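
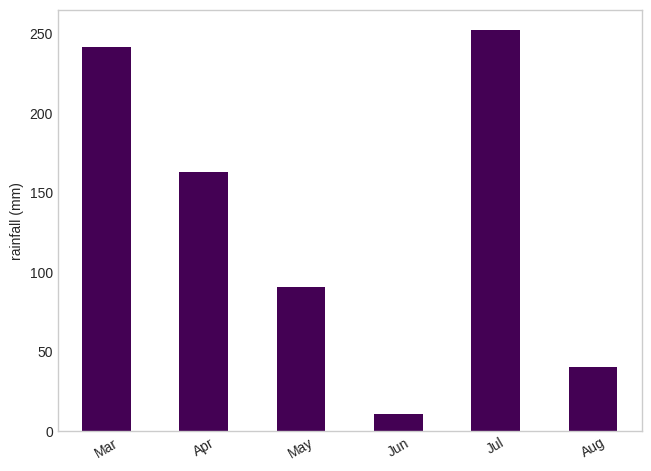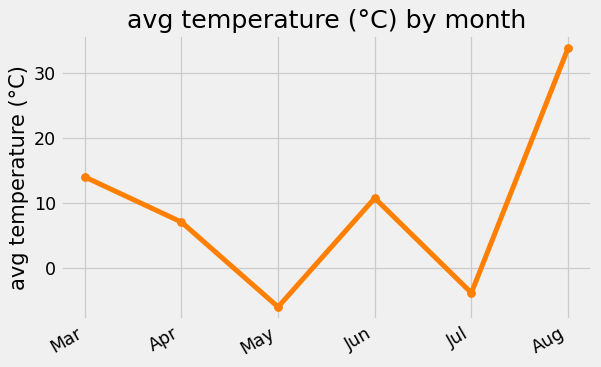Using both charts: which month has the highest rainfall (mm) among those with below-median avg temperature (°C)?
Jul

Chart 2 median avg temperature (°C) ≈ 10; below-median months: Apr, May, Jul. Among those, Jul has the highest rainfall (mm) (≈ 250).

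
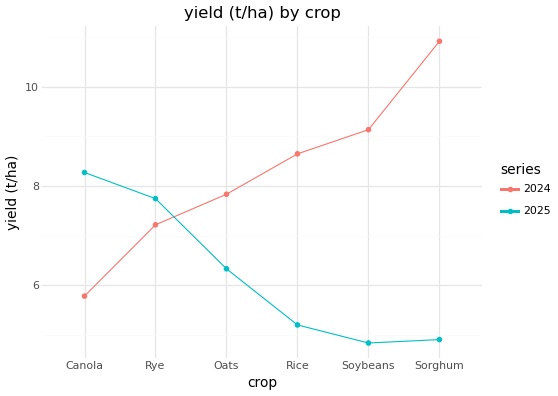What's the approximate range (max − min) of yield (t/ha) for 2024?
≈ 5

Max Sorghum ≈ 11, min Canola ≈ 6; range ≈ 5.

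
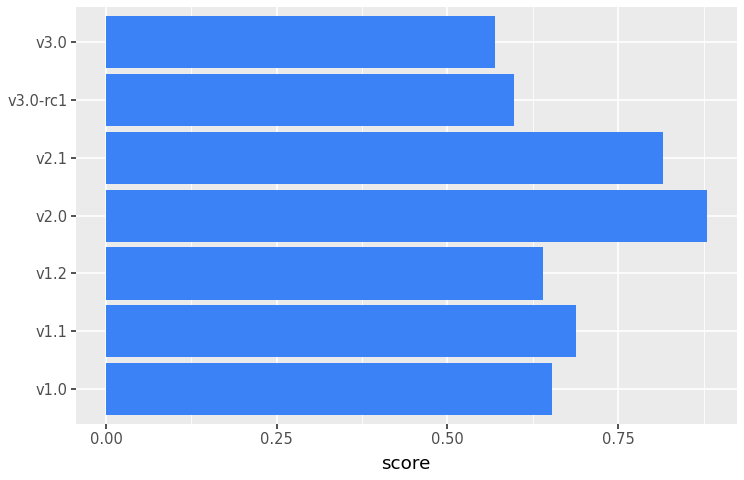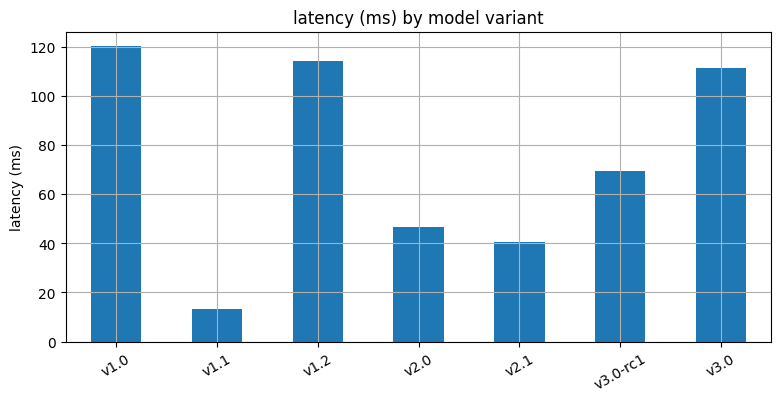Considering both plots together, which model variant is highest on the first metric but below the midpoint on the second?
Chart 2 median latency (ms) ≈ 60; below-median model variants: v1.1, v2.0, v2.1. Among those, v2.0 has the highest score (≈ 0.9).

v2.0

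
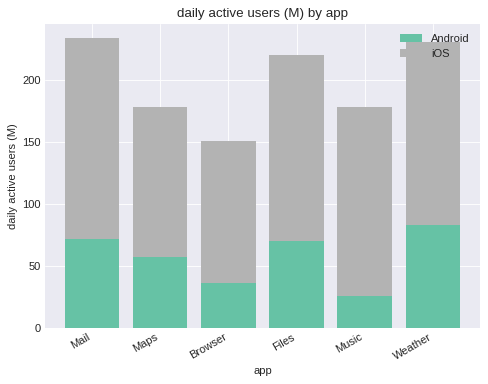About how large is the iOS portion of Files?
iOS top ≈ 220, bottom ≈ 80; segment ≈ 140.

≈ 140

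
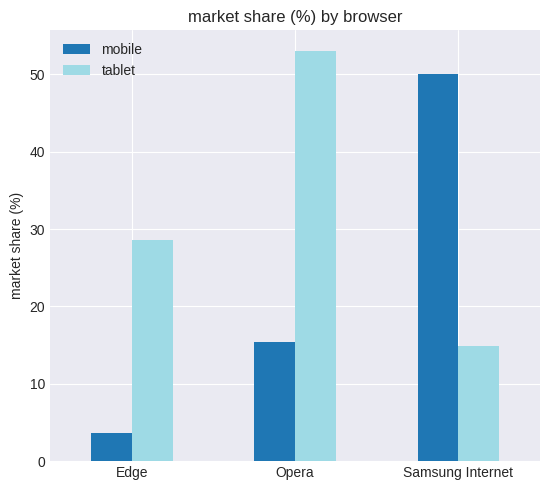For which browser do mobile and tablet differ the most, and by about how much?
Opera, ≈ 40 %

Opera: mobile ≈ 15, tablet ≈ 55 → gap ≈ 40. Next-largest (Samsung Internet) is only ≈ 35.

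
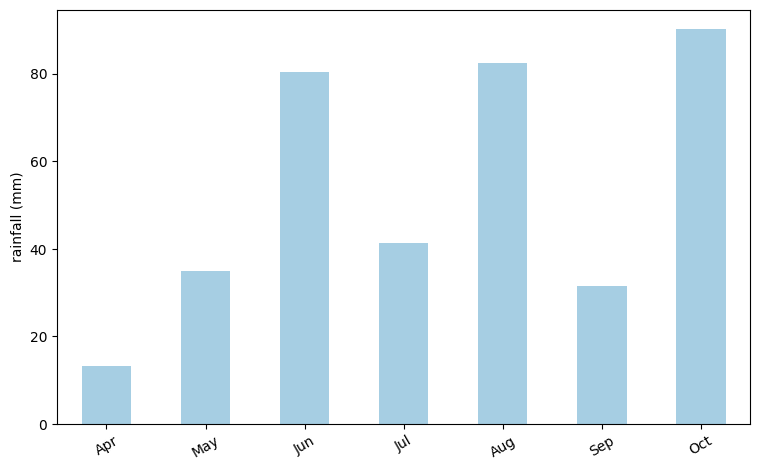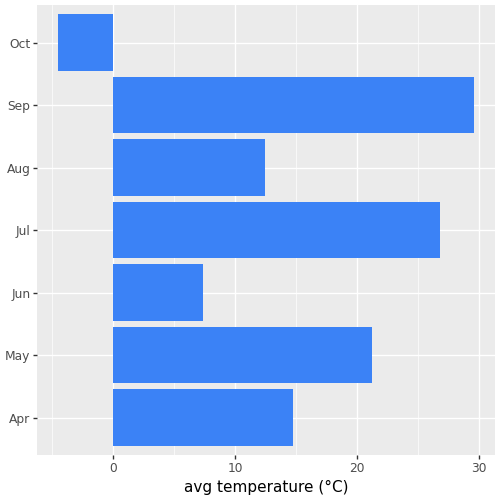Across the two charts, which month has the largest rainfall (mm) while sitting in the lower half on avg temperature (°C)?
Oct

Chart 2 median avg temperature (°C) ≈ 15; below-median months: Jun, Aug, Oct. Among those, Oct has the highest rainfall (mm) (≈ 90).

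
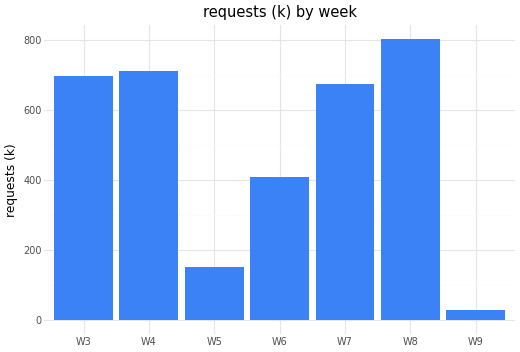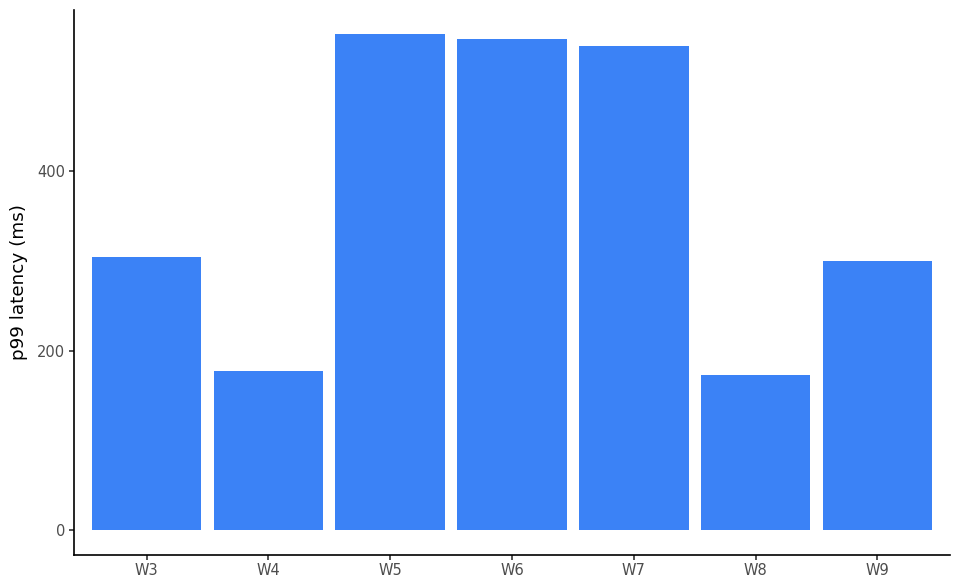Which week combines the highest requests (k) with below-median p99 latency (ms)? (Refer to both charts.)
Chart 2 median p99 latency (ms) ≈ 300; below-median weeks: W4, W8, W9. Among those, W8 has the highest requests (k) (≈ 800).

W8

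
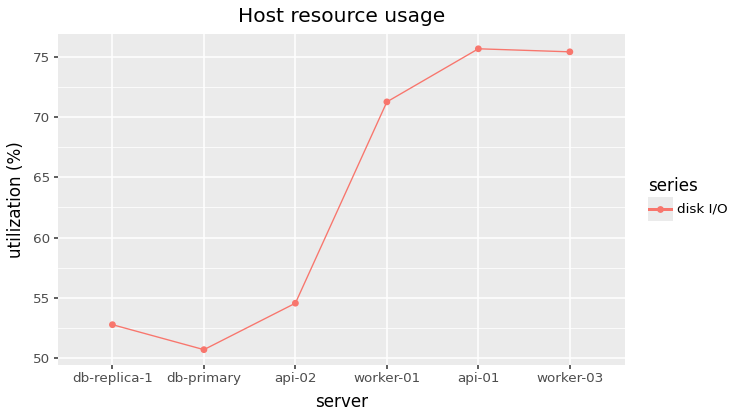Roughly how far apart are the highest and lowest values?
≈ 25

Max api-01 ≈ 75, min db-primary ≈ 50; range ≈ 25.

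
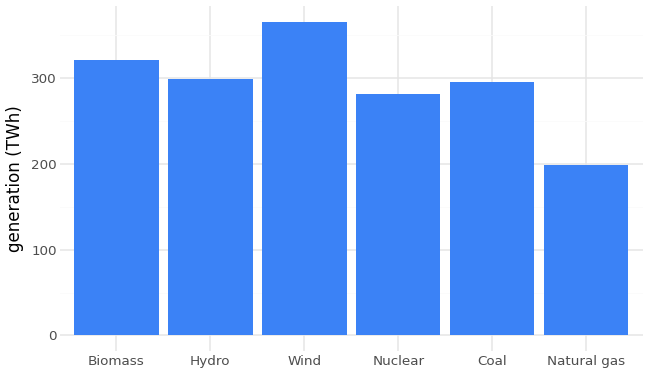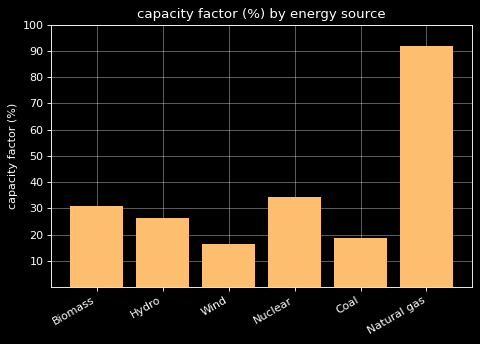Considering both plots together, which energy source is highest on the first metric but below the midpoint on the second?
Chart 2 median capacity factor (%) ≈ 30; below-median energy sources: Hydro, Wind, Coal. Among those, Wind has the highest generation (TWh) (≈ 350).

Wind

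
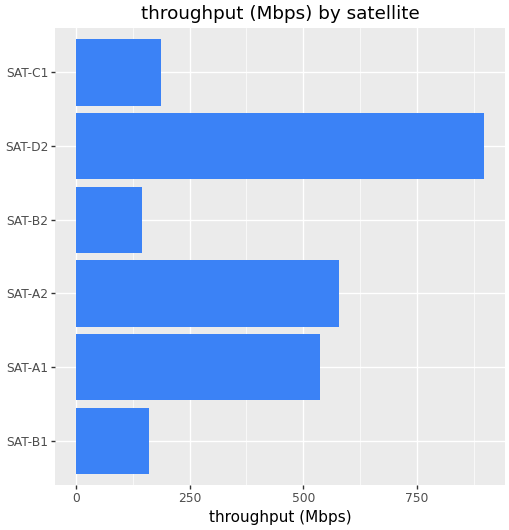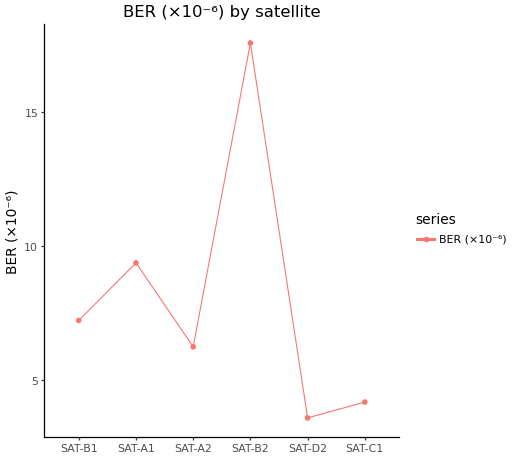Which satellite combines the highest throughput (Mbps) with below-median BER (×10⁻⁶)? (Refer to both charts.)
SAT-D2

Chart 2 median BER (×10⁻⁶) ≈ 6; below-median satellites: SAT-A2, SAT-D2, SAT-C1. Among those, SAT-D2 has the highest throughput (Mbps) (≈ 900).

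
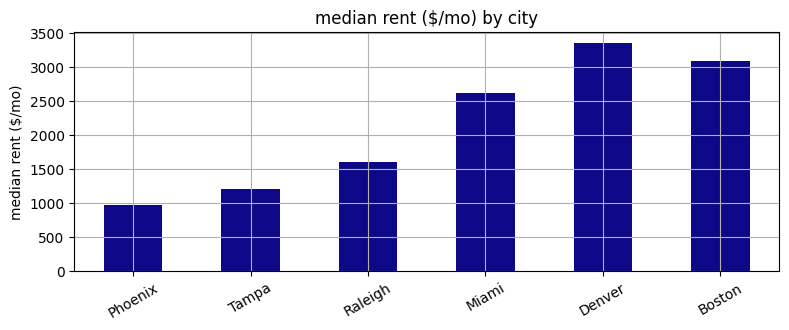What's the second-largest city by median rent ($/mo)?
Top 3: Denver ≈ 3500, Boston ≈ 3000, Miami ≈ 2500.

Boston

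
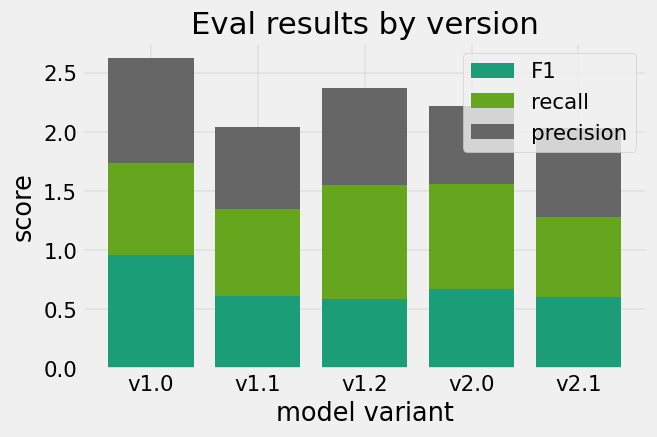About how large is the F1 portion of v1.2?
≈ 0.5

F1 top ≈ 0.5, bottom ≈ 0.0; segment ≈ 0.5.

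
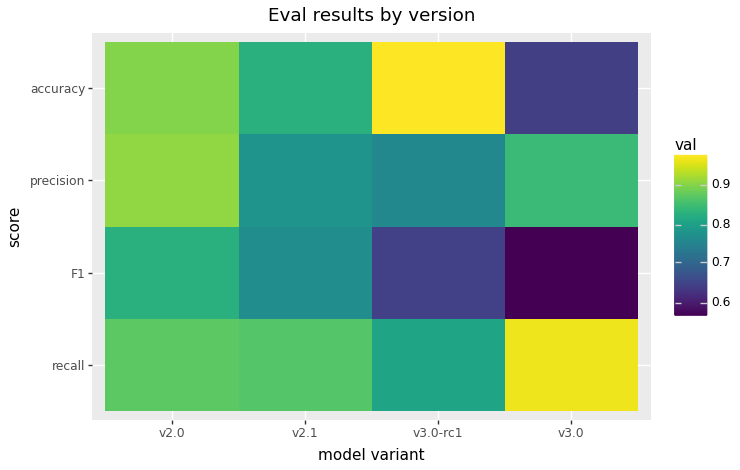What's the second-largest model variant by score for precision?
Top 3 for precision: v2.0 ≈ 0.90, v3.0 ≈ 0.85, v2.1 ≈ 0.80.

v3.0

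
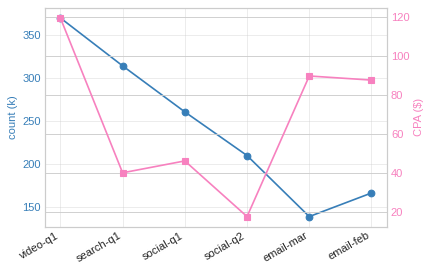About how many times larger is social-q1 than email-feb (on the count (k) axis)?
≈ 1.62×

social-q1 ≈ 260, email-feb ≈ 160; 260/160 ≈ 1.62.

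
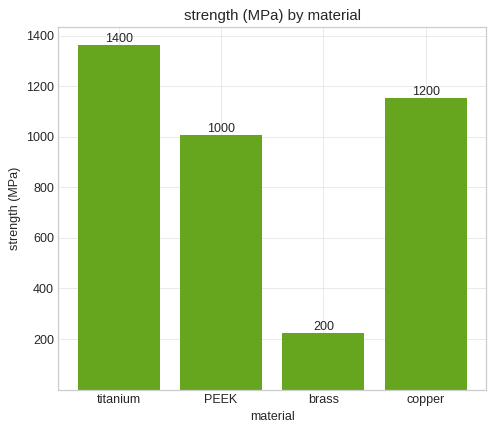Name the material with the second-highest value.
copper

Top 3: titanium ≈ 1400, copper ≈ 1200, PEEK ≈ 1000.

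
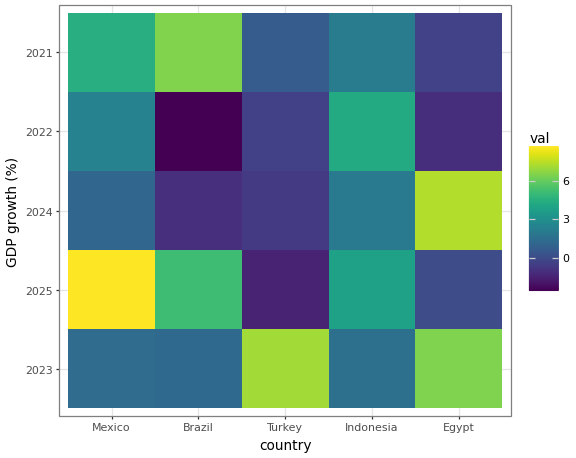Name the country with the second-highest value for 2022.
Mexico

Top 3 for 2022: Indonesia ≈ 4, Mexico ≈ 2, Turkey ≈ 0.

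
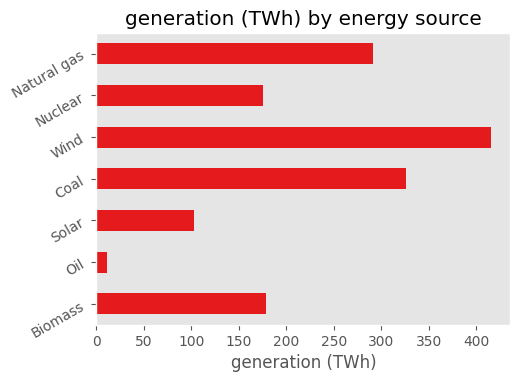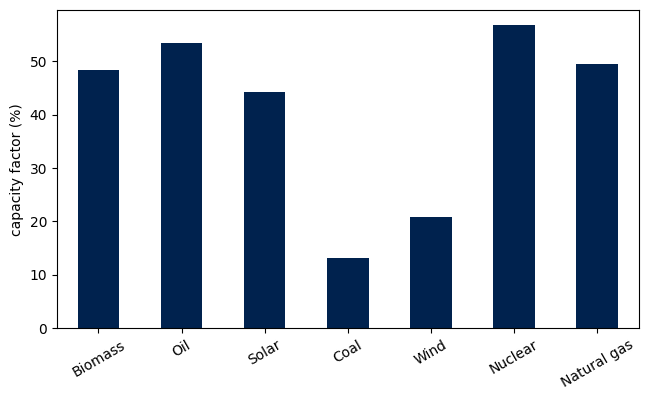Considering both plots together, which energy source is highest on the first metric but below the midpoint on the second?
Chart 2 median capacity factor (%) ≈ 50; below-median energy sources: Solar, Coal, Wind. Among those, Wind has the highest generation (TWh) (≈ 400).

Wind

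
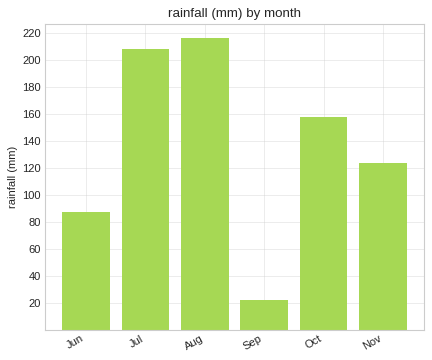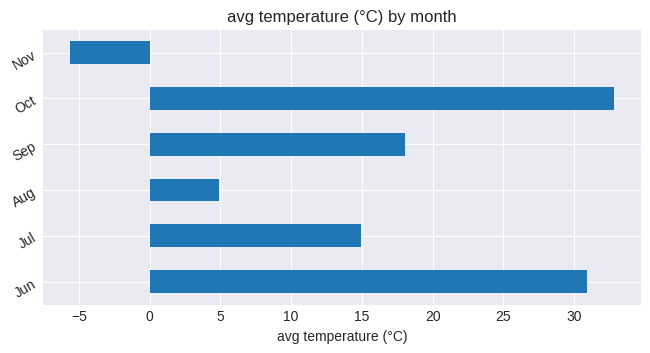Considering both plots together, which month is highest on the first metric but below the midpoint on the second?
Aug

Chart 2 median avg temperature (°C) ≈ 15; below-median months: Jul, Aug, Nov. Among those, Aug has the highest rainfall (mm) (≈ 220).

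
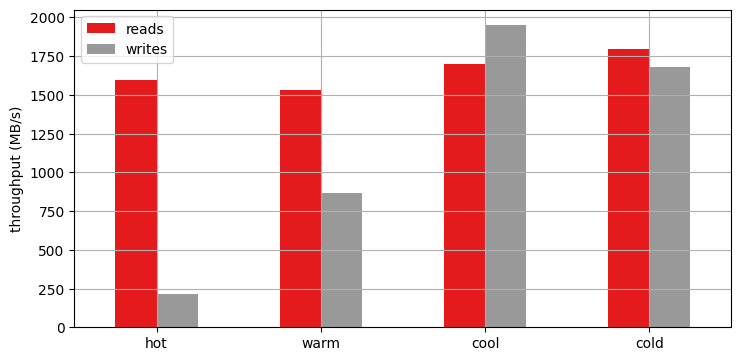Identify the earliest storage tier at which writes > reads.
warm: writes ≈ 800 vs reads ≈ 1600 (not yet); cool: writes ≈ 2000 vs reads ≈ 1800 (first crossover).

cool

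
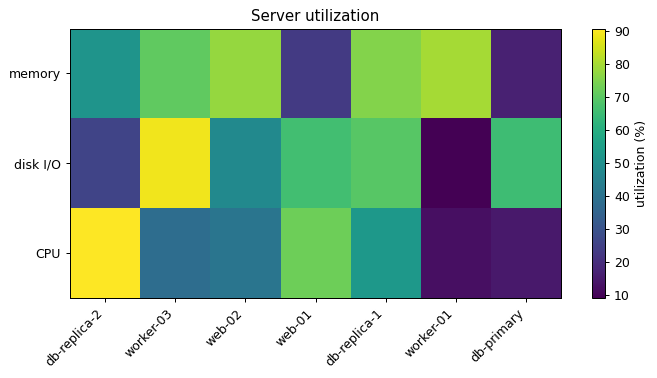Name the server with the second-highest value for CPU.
web-01

Top 3 for CPU: db-replica-2 ≈ 90, web-01 ≈ 70, db-replica-1 ≈ 50.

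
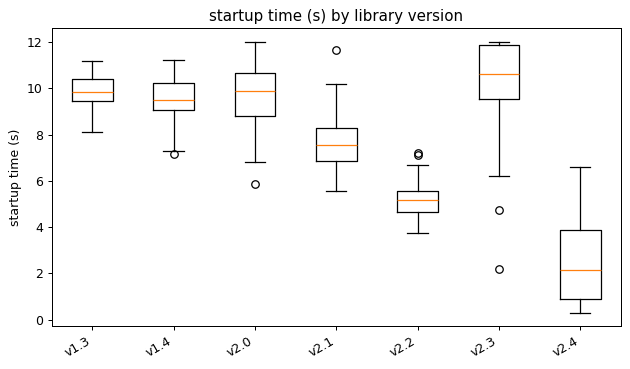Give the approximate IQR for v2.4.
≈ 3

Q3 ≈ 4, Q1 ≈ 1; IQR ≈ 3.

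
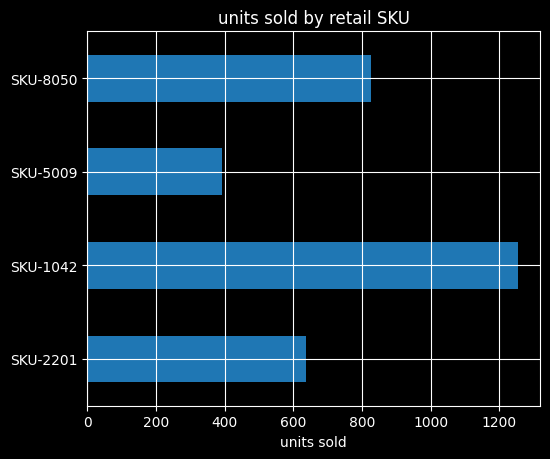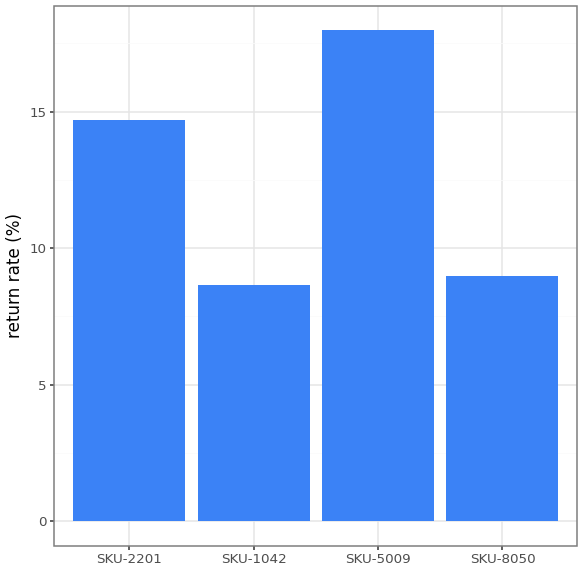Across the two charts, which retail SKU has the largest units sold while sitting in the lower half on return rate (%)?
Chart 2 median return rate (%) ≈ 12; below-median retail SKUs: SKU-1042, SKU-8050. Among those, SKU-1042 has the highest units sold (≈ 1200).

SKU-1042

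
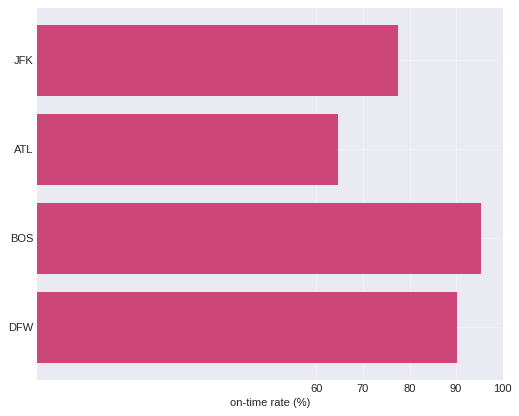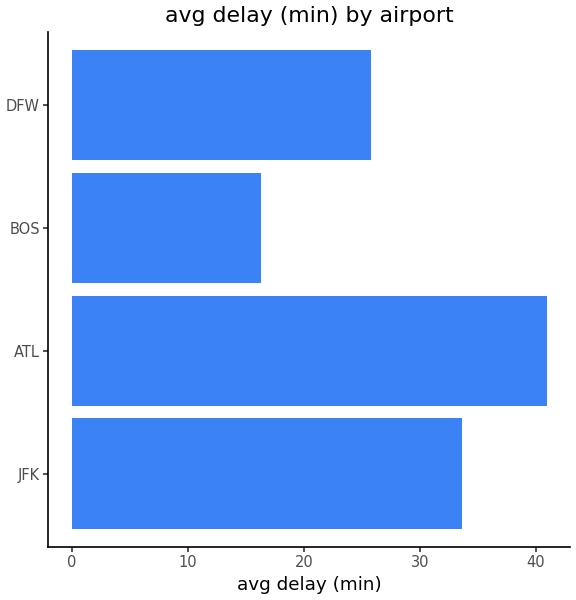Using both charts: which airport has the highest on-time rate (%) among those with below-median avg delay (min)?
Chart 2 median avg delay (min) ≈ 30; below-median airports: BOS, DFW. Among those, BOS has the highest on-time rate (%) (≈ 100).

BOS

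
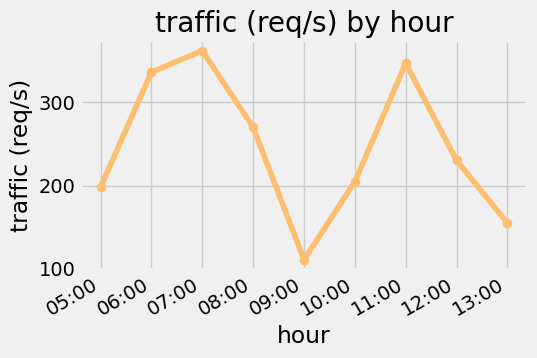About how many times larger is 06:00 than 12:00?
06:00 ≈ 325, 12:00 ≈ 225; 325/225 ≈ 1.44.

≈ 1.44×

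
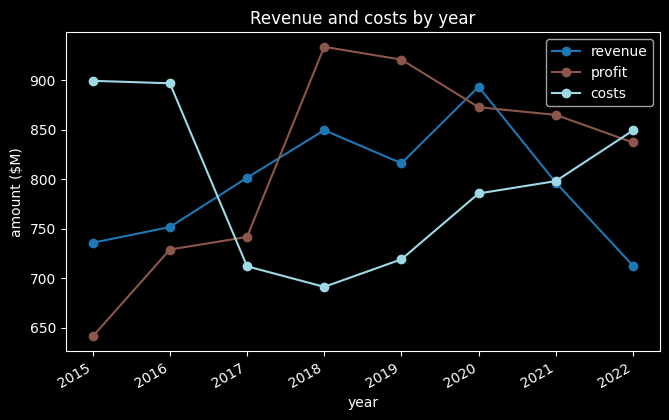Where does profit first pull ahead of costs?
2017

2016: profit ≈ 725 vs costs ≈ 900 (not yet); 2017: profit ≈ 750 vs costs ≈ 700 (first crossover).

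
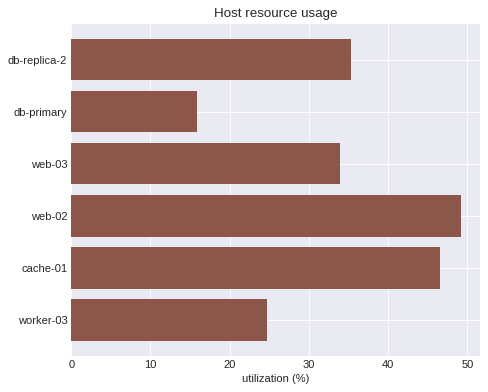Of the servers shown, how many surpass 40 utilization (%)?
2

Above 40: web-02, cache-01.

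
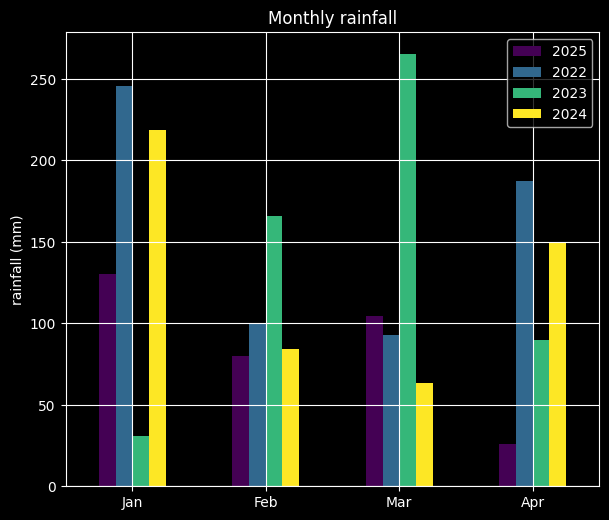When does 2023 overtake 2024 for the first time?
Feb

Jan: 2023 ≈ 25 vs 2024 ≈ 225 (not yet); Feb: 2023 ≈ 175 vs 2024 ≈ 75 (first crossover).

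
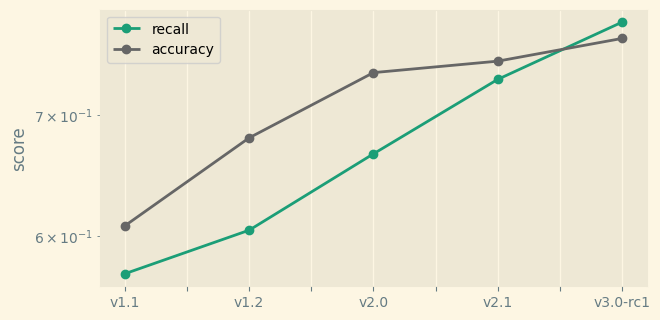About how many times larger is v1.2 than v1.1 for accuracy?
v1.2 ≈ 0.68, v1.1 ≈ 0.60; 0.68/0.60 ≈ 1.13.

≈ 1.13×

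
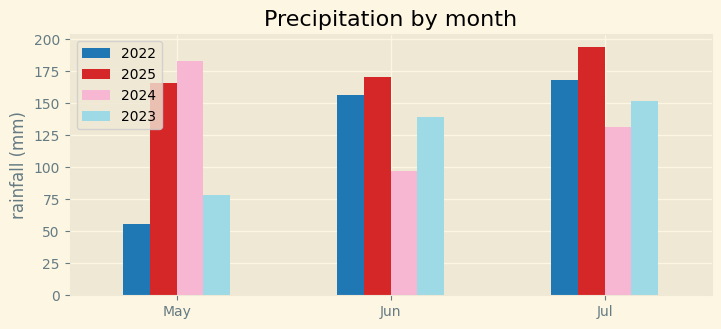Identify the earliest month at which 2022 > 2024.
May: 2022 ≈ 60 vs 2024 ≈ 180 (not yet); Jun: 2022 ≈ 160 vs 2024 ≈ 100 (first crossover).

Jun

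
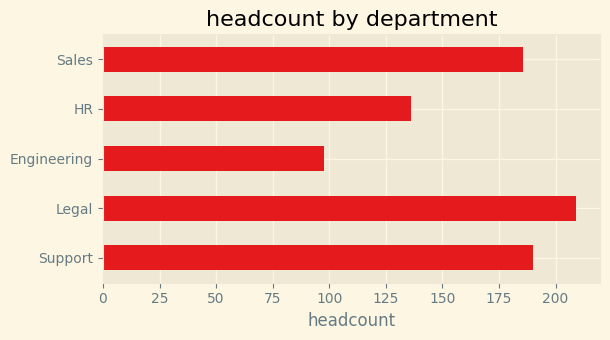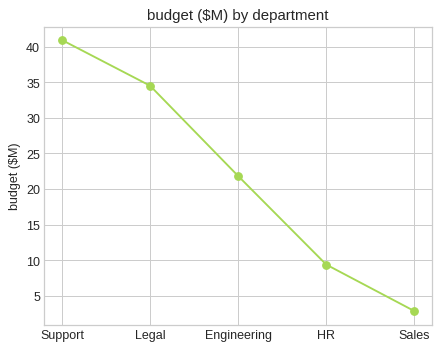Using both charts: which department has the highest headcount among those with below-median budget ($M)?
Chart 2 median budget ($M) ≈ 20; below-median departments: HR, Sales. Among those, Sales has the highest headcount (≈ 180).

Sales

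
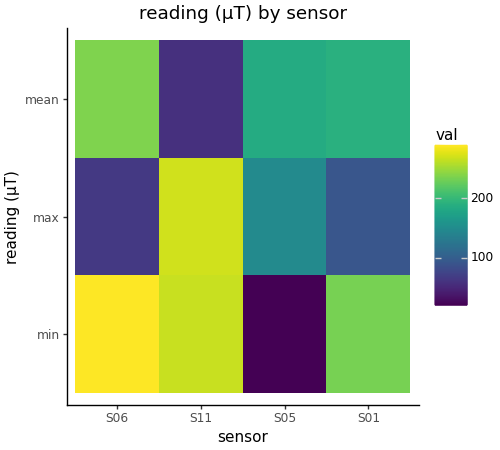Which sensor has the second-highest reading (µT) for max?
S05

Top 3 for max: S11 ≈ 275, S05 ≈ 150, S01 ≈ 100.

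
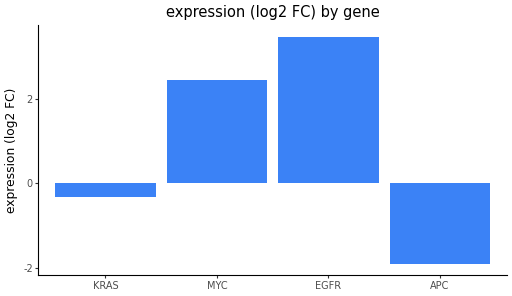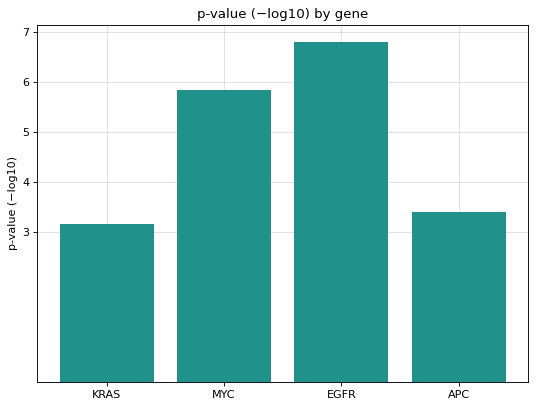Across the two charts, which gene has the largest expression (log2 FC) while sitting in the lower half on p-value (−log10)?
KRAS

Chart 2 median p-value (−log10) ≈ 5; below-median genes: KRAS, APC. Among those, KRAS has the highest expression (log2 FC) (≈ -0.5).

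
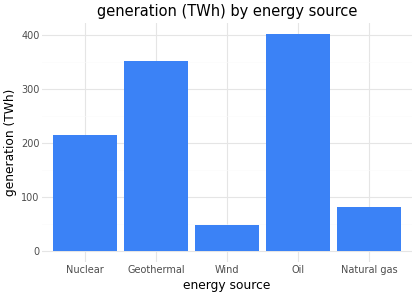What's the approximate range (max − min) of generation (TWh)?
Max Oil ≈ 400, min Wind ≈ 50; range ≈ 350.

≈ 350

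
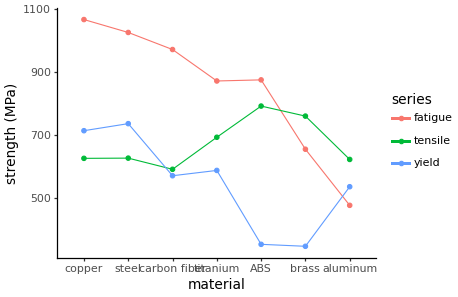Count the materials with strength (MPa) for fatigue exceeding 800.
Above 800: copper, steel, carbon fiber, titanium, ABS.

5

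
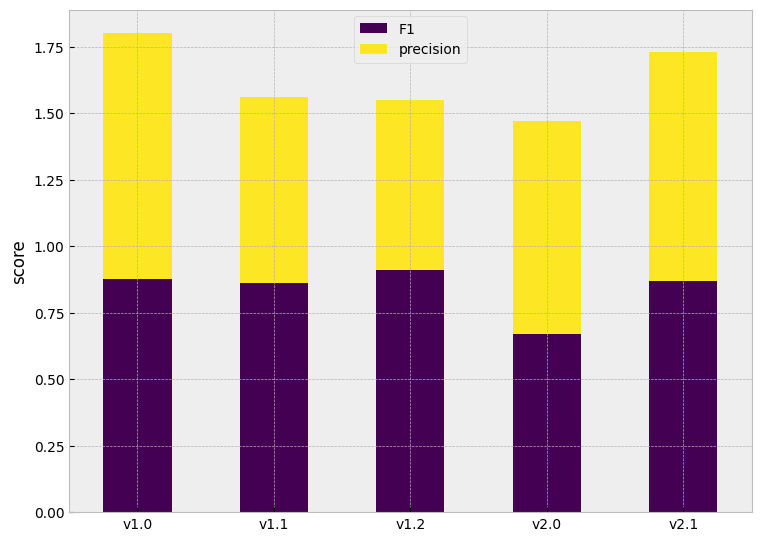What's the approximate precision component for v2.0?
≈ 0.8

precision top ≈ 1.4, bottom ≈ 0.6; segment ≈ 0.8.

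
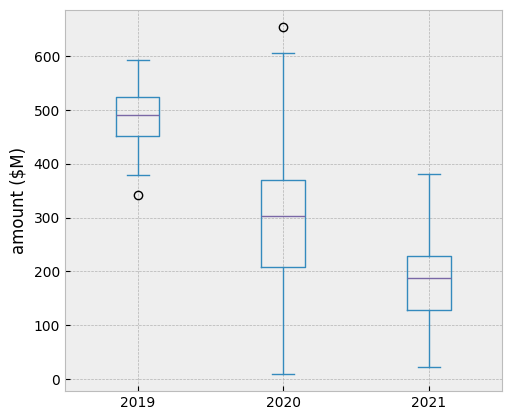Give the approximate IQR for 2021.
≈ 100

Q3 ≈ 225, Q1 ≈ 125; IQR ≈ 100.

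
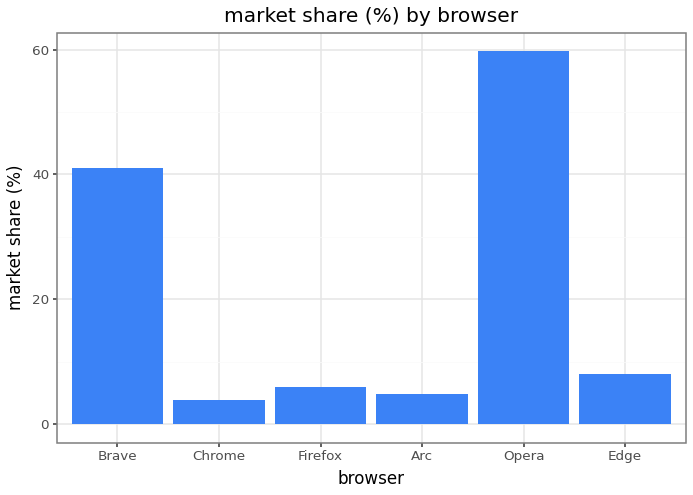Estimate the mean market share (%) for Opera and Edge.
≈ 35

(60 + 10) / 2 ≈ 35.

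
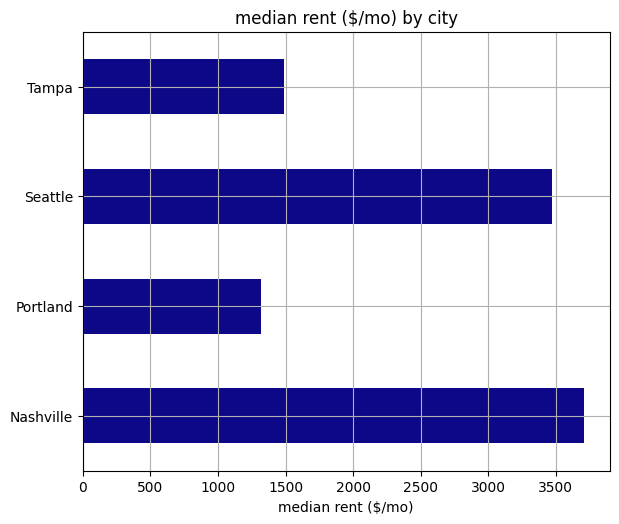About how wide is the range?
≈ 2000

Max Nashville ≈ 3500, min Portland ≈ 1500; range ≈ 2000.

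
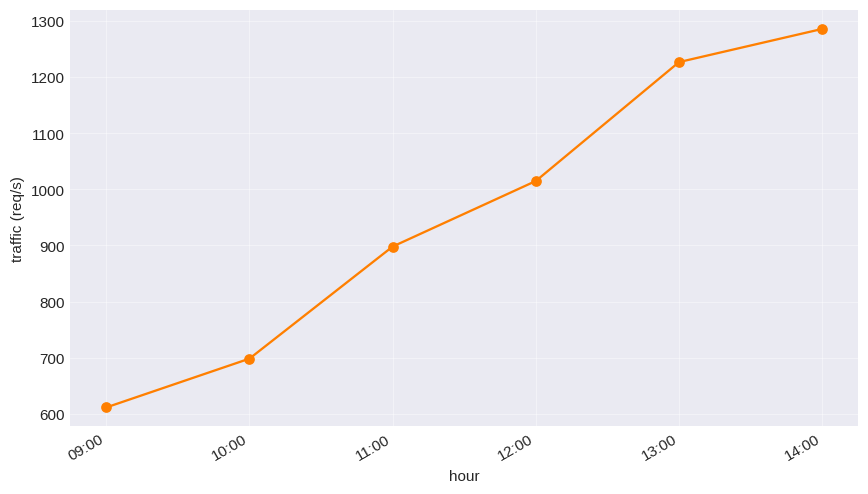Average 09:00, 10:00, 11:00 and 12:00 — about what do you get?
≈ 800

(600 + 700 + 900 + 1000) / 4 ≈ 800.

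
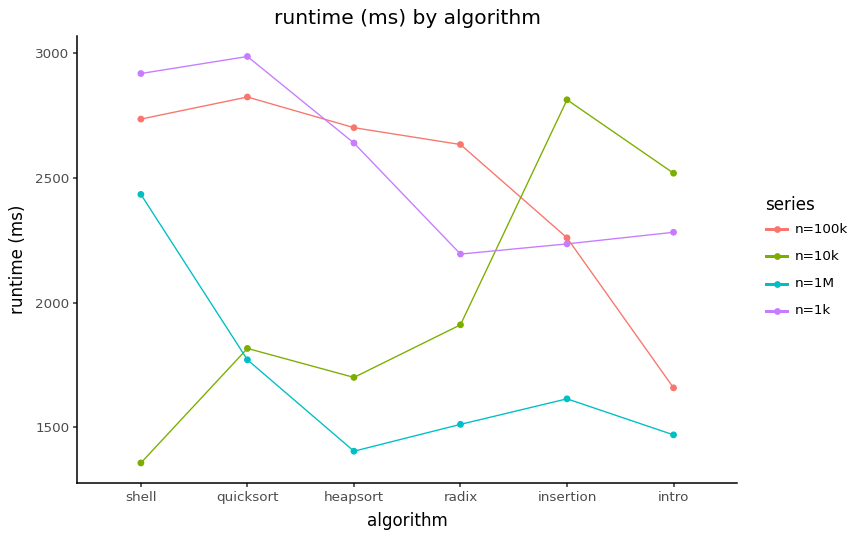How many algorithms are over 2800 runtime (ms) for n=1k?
2

Above 2800: shell, quicksort.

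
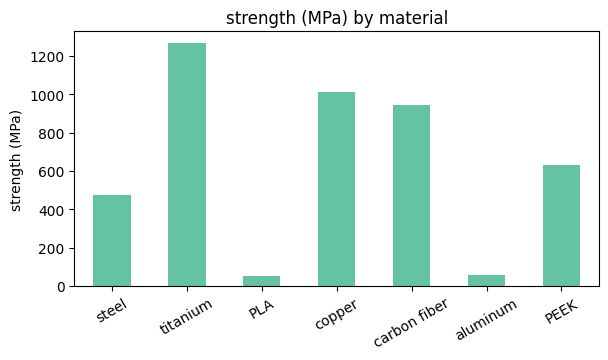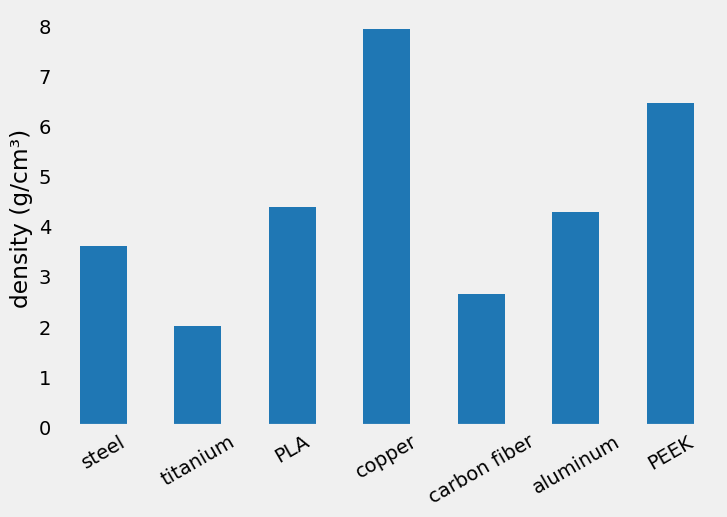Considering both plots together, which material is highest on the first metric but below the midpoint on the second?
titanium

Chart 2 median density (g/cm³) ≈ 4; below-median materials: steel, titanium, carbon fiber. Among those, titanium has the highest strength (MPa) (≈ 1200).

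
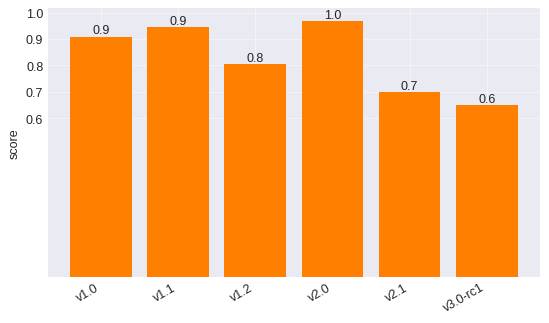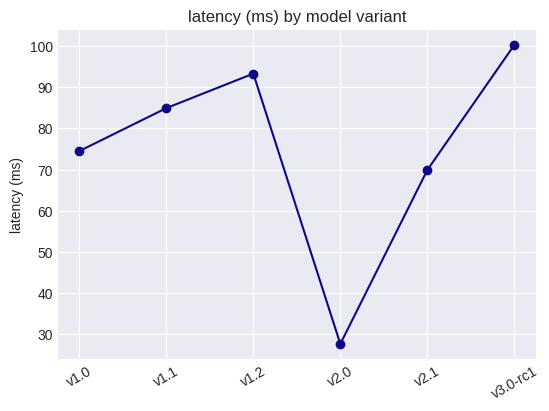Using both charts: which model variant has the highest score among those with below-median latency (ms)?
Chart 2 median latency (ms) ≈ 80; below-median model variants: v1.0, v2.0, v2.1. Among those, v2.0 has the highest score (≈ 1).

v2.0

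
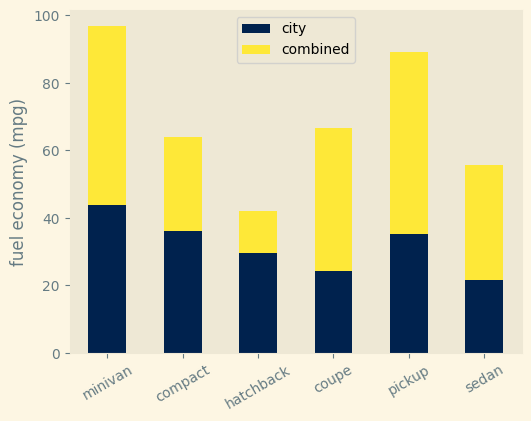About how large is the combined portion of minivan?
≈ 60

combined top ≈ 100, bottom ≈ 40; segment ≈ 60.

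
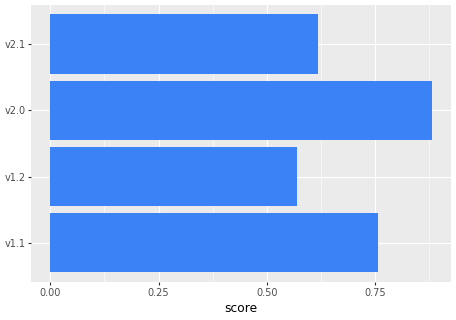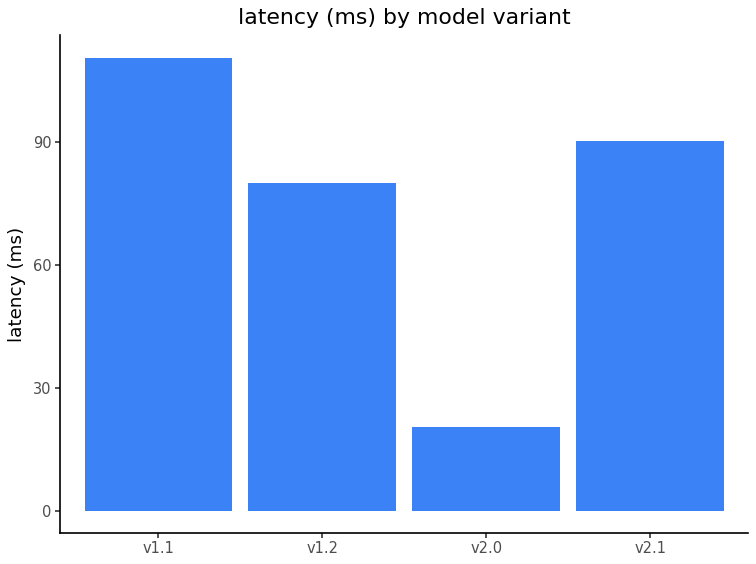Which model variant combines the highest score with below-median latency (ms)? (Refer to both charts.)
Chart 2 median latency (ms) ≈ 80; below-median model variants: v1.2, v2.0. Among those, v2.0 has the highest score (≈ 0.9).

v2.0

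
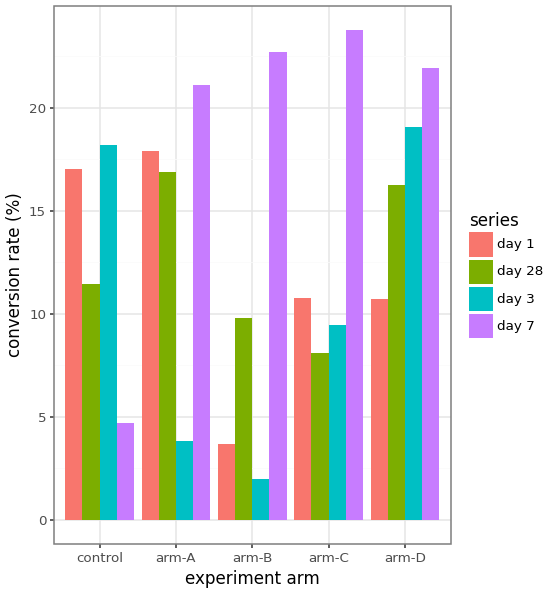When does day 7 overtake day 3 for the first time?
control: day 7 ≈ 4 vs day 3 ≈ 18 (not yet); arm-A: day 7 ≈ 22 vs day 3 ≈ 4 (first crossover).

arm-A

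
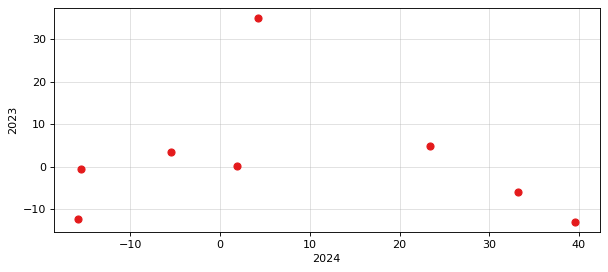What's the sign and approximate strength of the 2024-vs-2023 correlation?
Points are roughly uncorrelated; weak (|r| ≈ 0.2).

no clear correlation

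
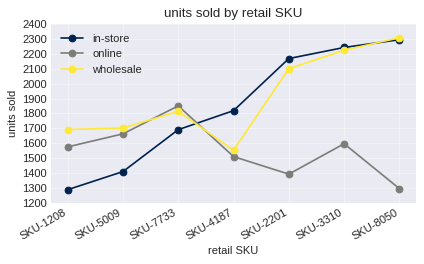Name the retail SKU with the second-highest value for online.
Top 3 for online: SKU-7733 ≈ 1900, SKU-5009 ≈ 1700, SKU-3310 ≈ 1600.

SKU-5009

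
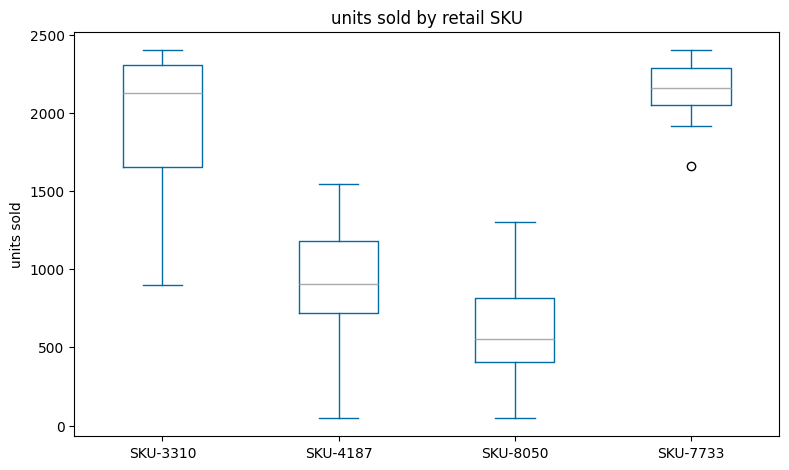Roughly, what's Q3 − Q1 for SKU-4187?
≈ 400

Q3 ≈ 1200, Q1 ≈ 800; IQR ≈ 400.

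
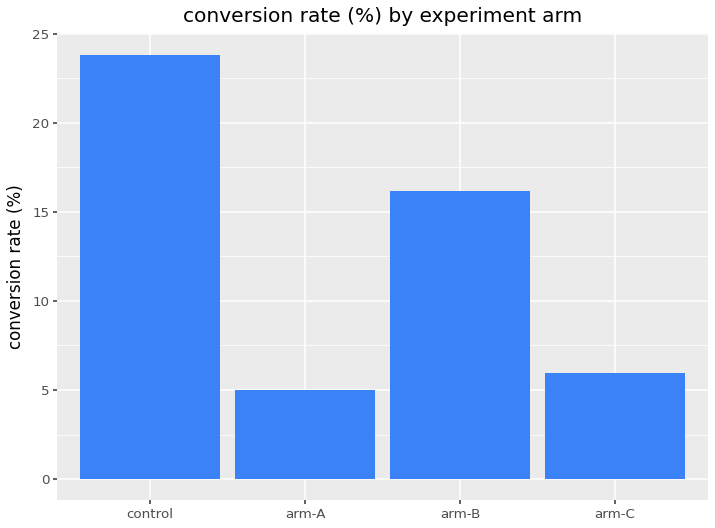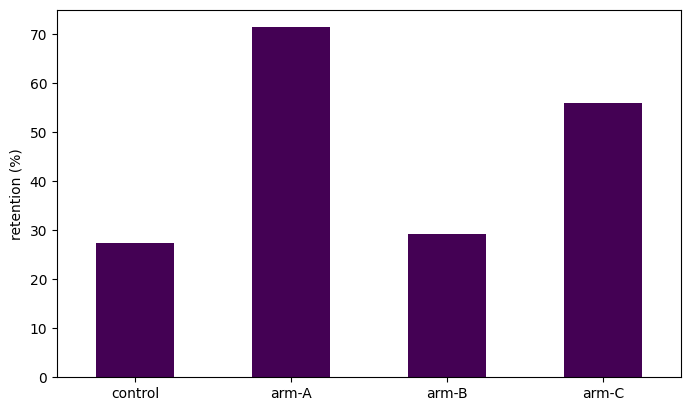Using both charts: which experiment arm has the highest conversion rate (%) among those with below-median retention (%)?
Chart 2 median retention (%) ≈ 40; below-median experiment arms: control, arm-B. Among those, control has the highest conversion rate (%) (≈ 25).

control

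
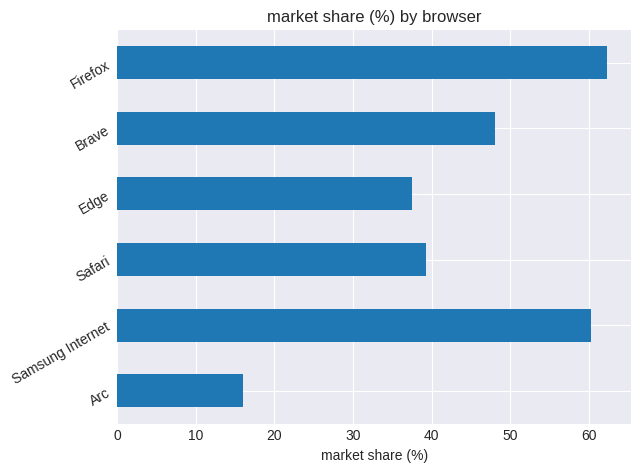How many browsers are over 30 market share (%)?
Above 30: Samsung Internet, Safari, Edge, Brave, Firefox.

5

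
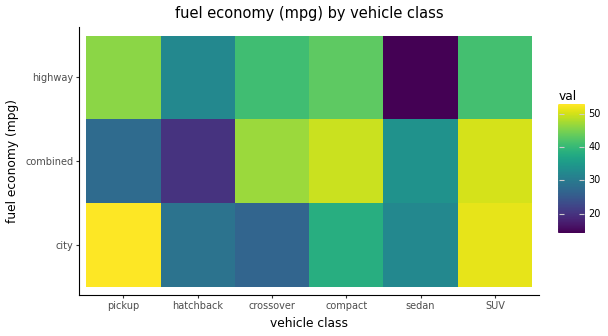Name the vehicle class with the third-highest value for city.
compact

Top 4 for city: pickup ≈ 55, SUV ≈ 50, compact ≈ 40, sedan ≈ 30.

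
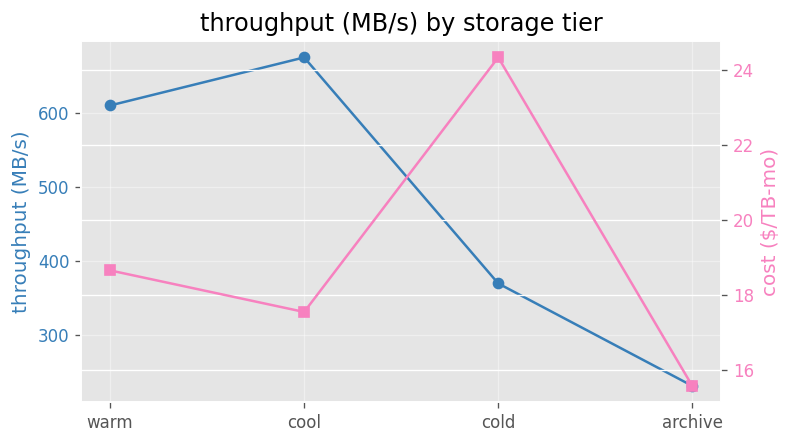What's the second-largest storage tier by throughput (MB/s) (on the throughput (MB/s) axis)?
Top 3 (on the throughput (MB/s) axis): cool ≈ 650, warm ≈ 600, cold ≈ 350.

warm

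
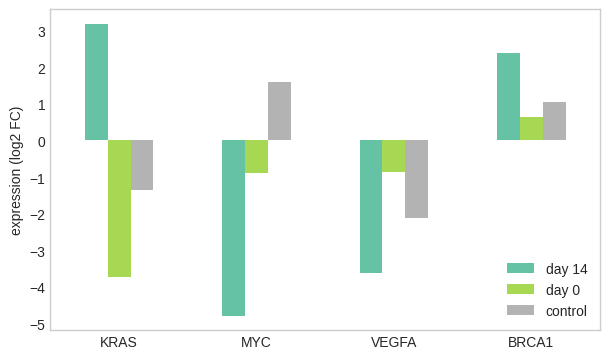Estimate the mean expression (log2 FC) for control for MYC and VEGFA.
≈ 0

(2 + -2) / 2 ≈ 0.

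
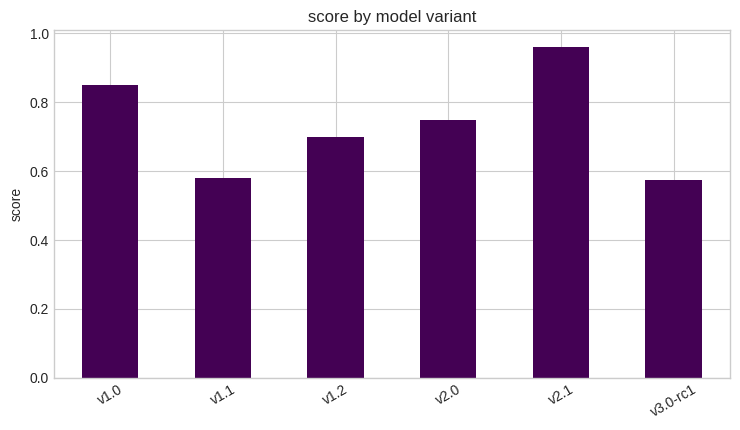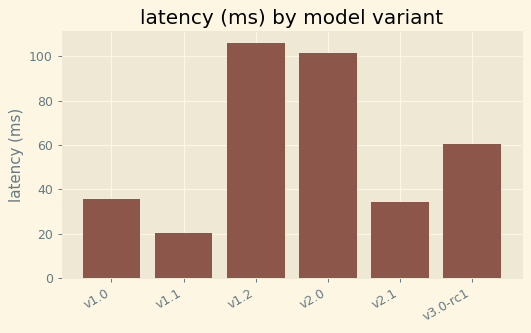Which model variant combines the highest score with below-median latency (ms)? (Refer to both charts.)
Chart 2 median latency (ms) ≈ 50; below-median model variants: v1.0, v1.1, v2.1. Among those, v2.1 has the highest score (≈ 1).

v2.1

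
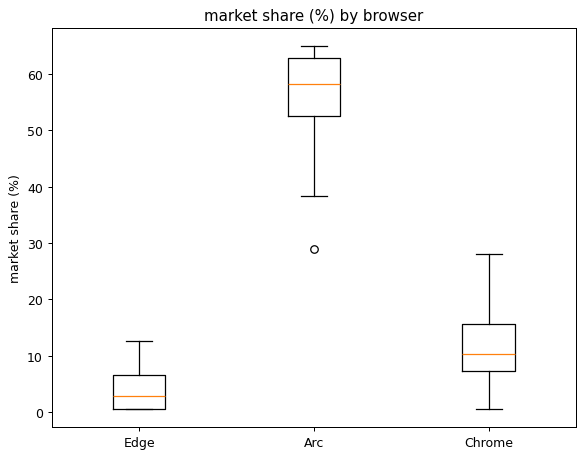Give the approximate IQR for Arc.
Q3 ≈ 65, Q1 ≈ 55; IQR ≈ 10.

≈ 10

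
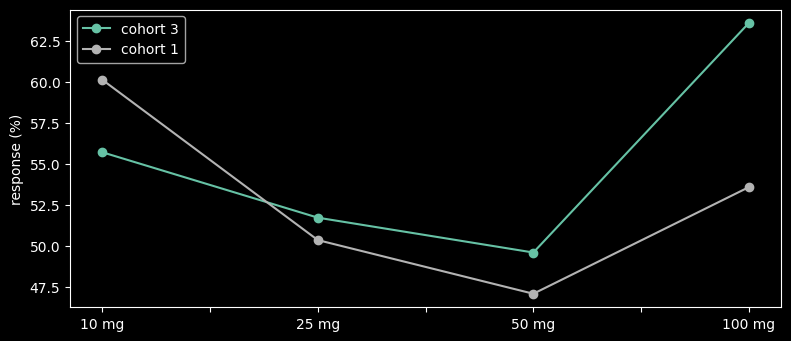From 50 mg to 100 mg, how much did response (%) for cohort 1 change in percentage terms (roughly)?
50 mg ≈ 48, 100 mg ≈ 54; (54 − 48) / 48 ≈ +12.5%.

≈ +12.5%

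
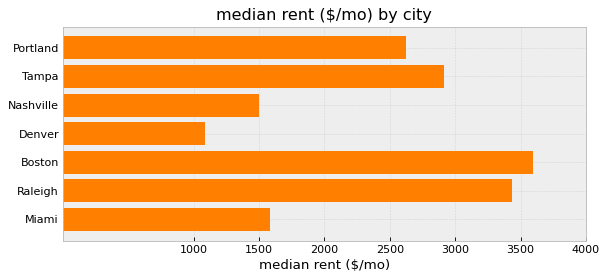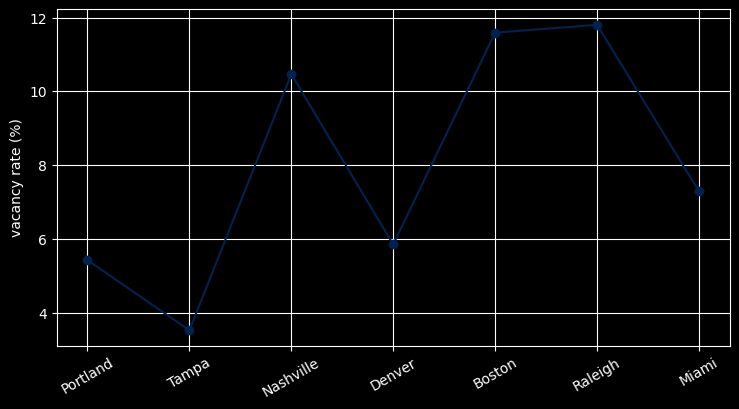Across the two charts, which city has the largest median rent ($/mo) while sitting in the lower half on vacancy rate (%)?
Tampa

Chart 2 median vacancy rate (%) ≈ 8; below-median cities: Portland, Tampa, Denver. Among those, Tampa has the highest median rent ($/mo) (≈ 3000).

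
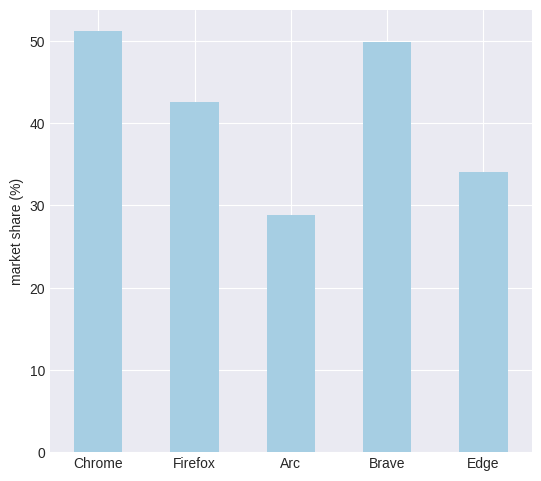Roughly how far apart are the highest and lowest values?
Max Chrome ≈ 50, min Arc ≈ 30; range ≈ 20.

≈ 20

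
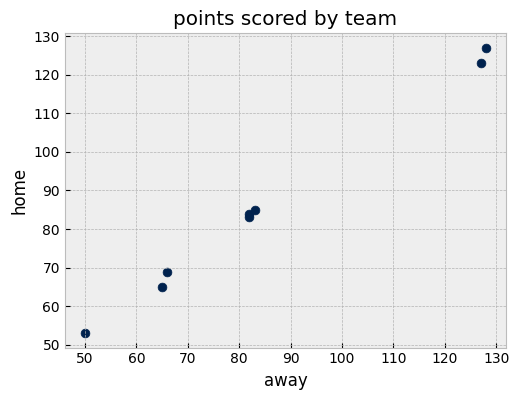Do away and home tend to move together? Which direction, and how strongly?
positive, strong

Points are positively correlated; strong (|r| ≈ 1.0).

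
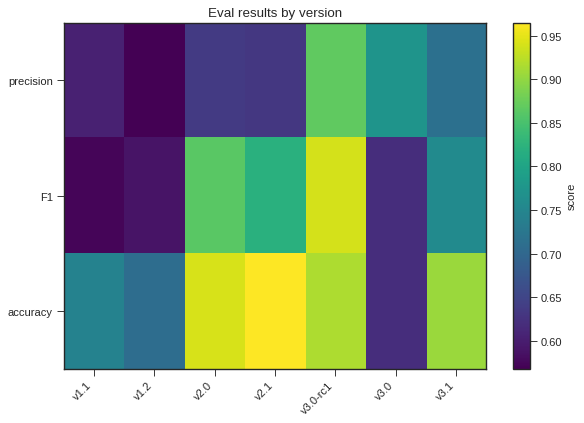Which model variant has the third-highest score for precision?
v3.1

Top 4 for precision: v3.0-rc1 ≈ 0.85, v3.0 ≈ 0.75, v3.1 ≈ 0.70, v2.0 ≈ 0.65.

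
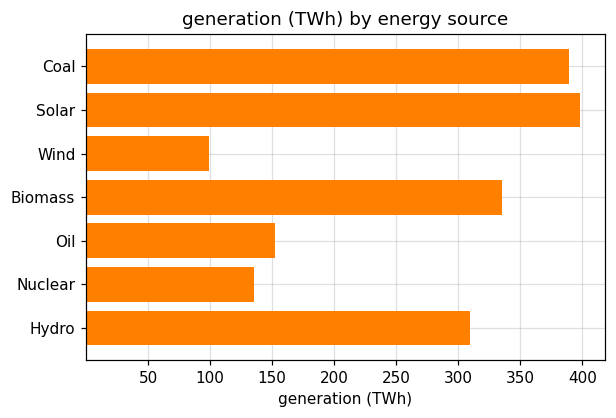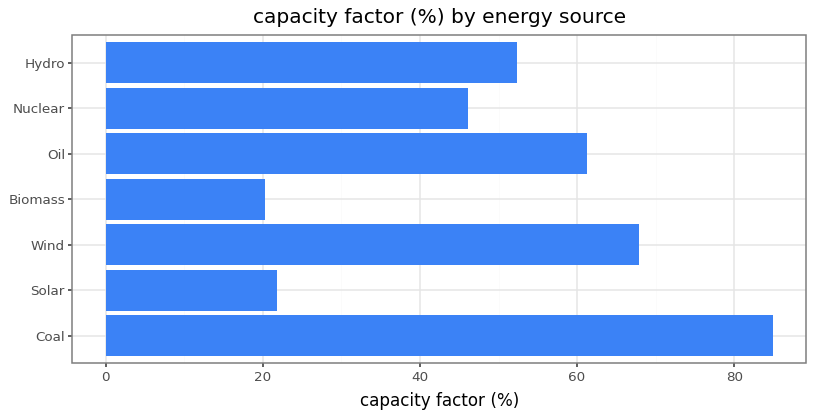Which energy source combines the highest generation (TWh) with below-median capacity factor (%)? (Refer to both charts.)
Solar

Chart 2 median capacity factor (%) ≈ 50; below-median energy sources: Solar, Biomass, Nuclear. Among those, Solar has the highest generation (TWh) (≈ 400).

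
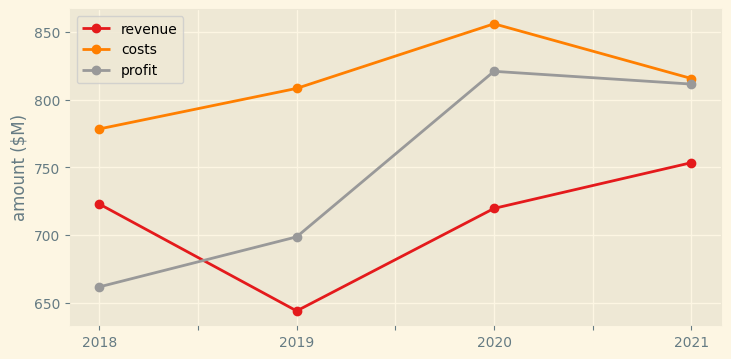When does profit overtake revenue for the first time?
2019

2018: profit ≈ 660 vs revenue ≈ 720 (not yet); 2019: profit ≈ 700 vs revenue ≈ 640 (first crossover).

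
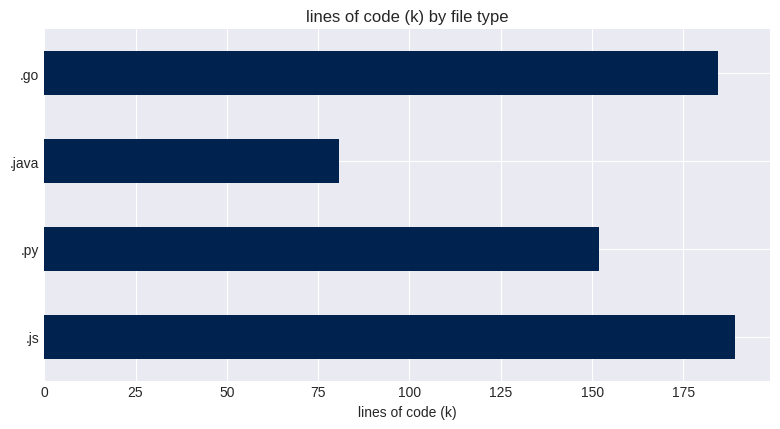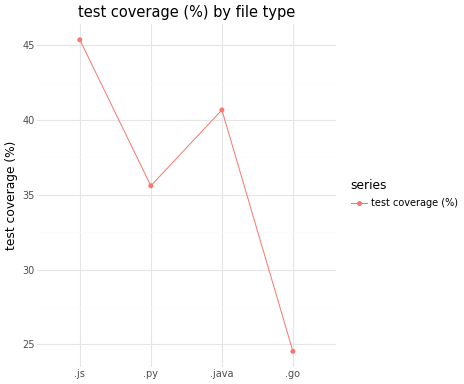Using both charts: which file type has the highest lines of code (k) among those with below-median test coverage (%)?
.go

Chart 2 median test coverage (%) ≈ 40; below-median file types: .py, .go. Among those, .go has the highest lines of code (k) (≈ 180).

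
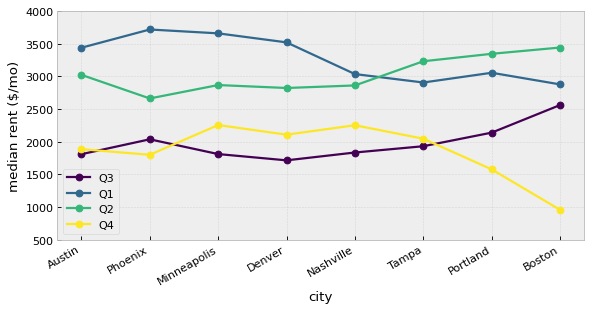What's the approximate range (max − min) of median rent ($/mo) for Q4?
≈ 1500

Max Minneapolis ≈ 2500, min Boston ≈ 1000; range ≈ 1500.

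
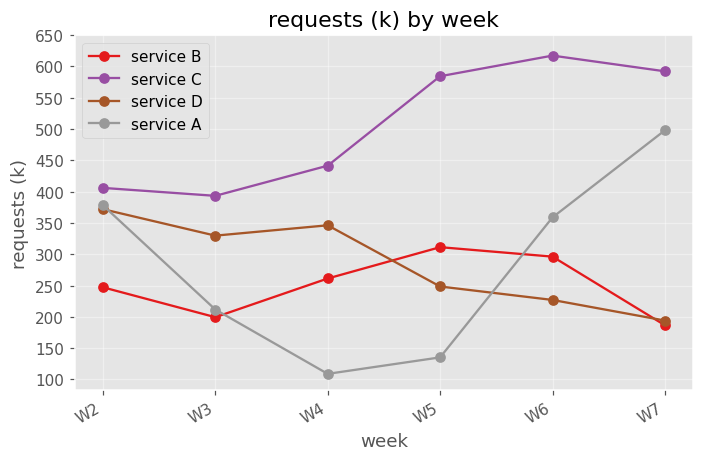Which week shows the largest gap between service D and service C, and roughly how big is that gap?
W7, ≈ 400 k

W7: service D ≈ 200, service C ≈ 600 → gap ≈ 400. Next-largest (W6) is only ≈ 350.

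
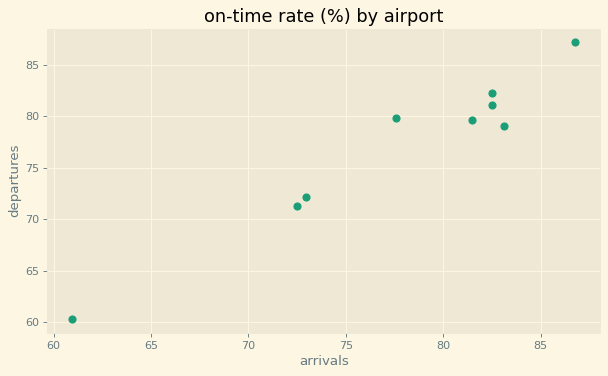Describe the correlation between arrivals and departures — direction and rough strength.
positive, strong

Points are positively correlated; strong (|r| ≈ 1.0).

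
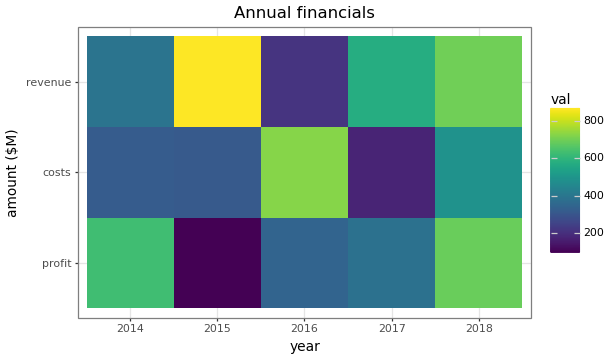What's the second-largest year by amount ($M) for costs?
Top 3 for costs: 2016 ≈ 700, 2018 ≈ 500, 2014 ≈ 300.

2018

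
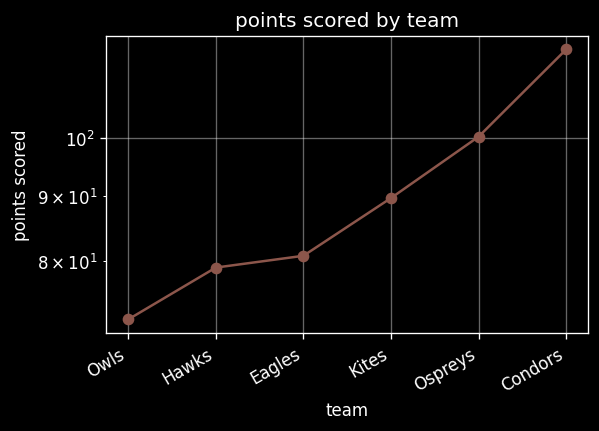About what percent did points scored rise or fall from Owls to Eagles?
≈ +14.3%

Owls ≈ 70, Eagles ≈ 80; (80 − 70) / 70 ≈ +14.3%.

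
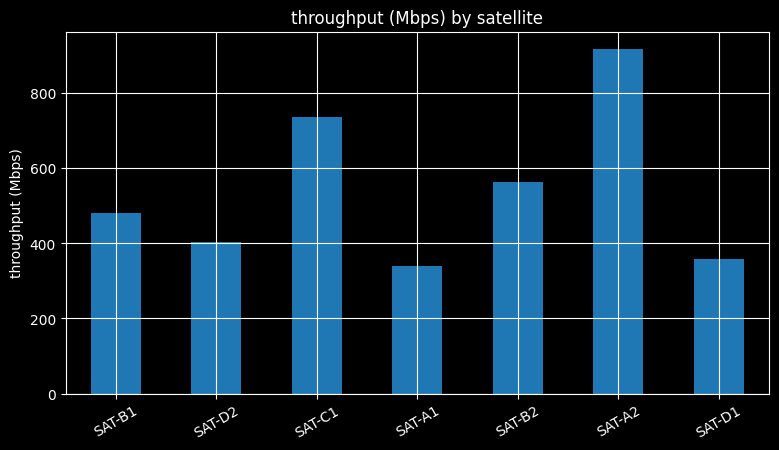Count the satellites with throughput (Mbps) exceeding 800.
1

Above 800: SAT-A2.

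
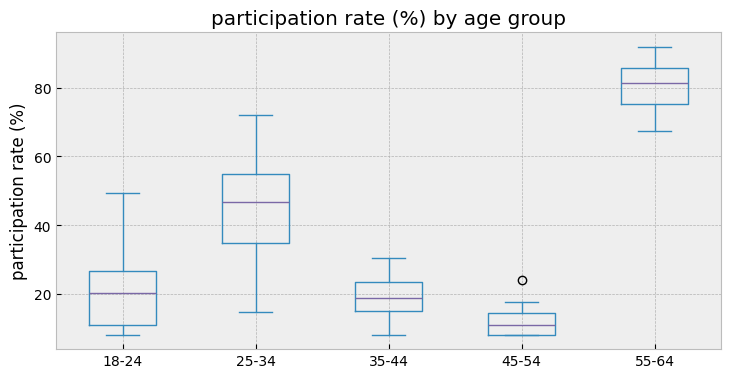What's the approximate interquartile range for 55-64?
≈ 10

Q3 ≈ 90, Q1 ≈ 80; IQR ≈ 10.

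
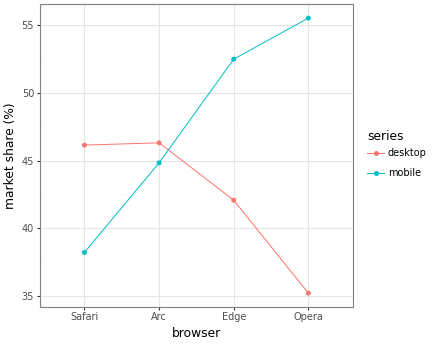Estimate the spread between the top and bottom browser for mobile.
Max Opera ≈ 56, min Safari ≈ 38; range ≈ 18.

≈ 18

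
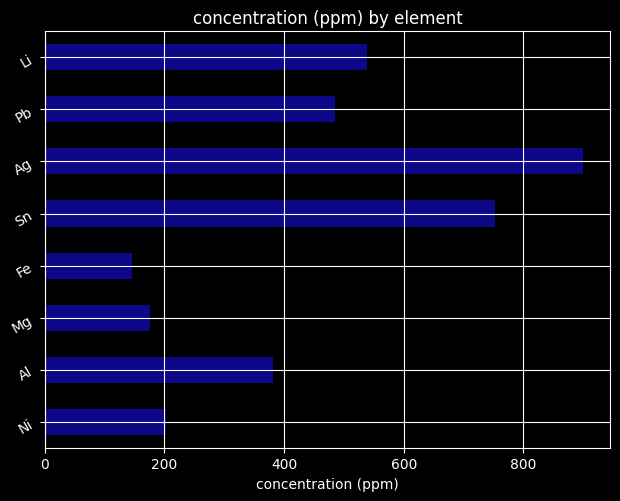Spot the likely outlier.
Ag ≈ 900; the rest sit between ≈ 100 and ≈ 800.

Ag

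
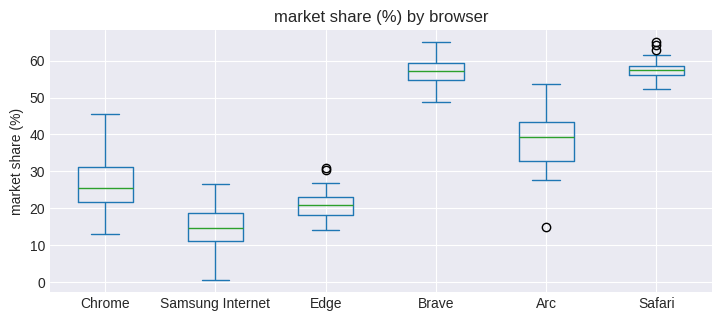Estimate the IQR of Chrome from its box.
Q3 ≈ 30, Q1 ≈ 20; IQR ≈ 10.

≈ 10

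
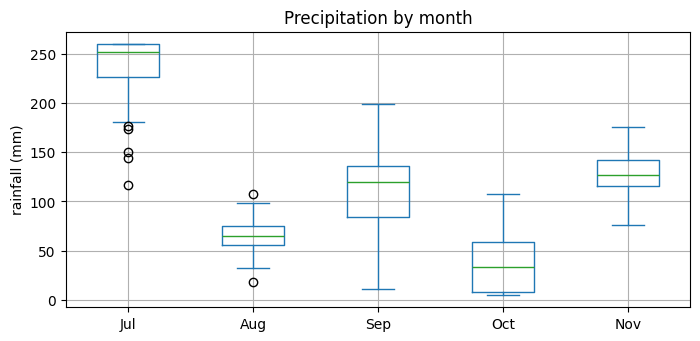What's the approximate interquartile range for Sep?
Q3 ≈ 140, Q1 ≈ 80; IQR ≈ 60.

≈ 60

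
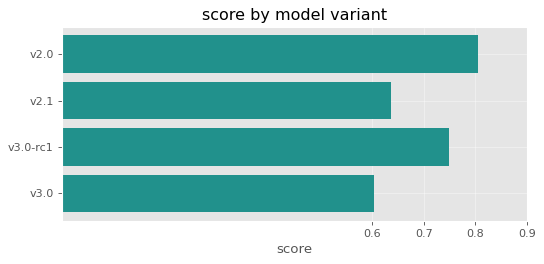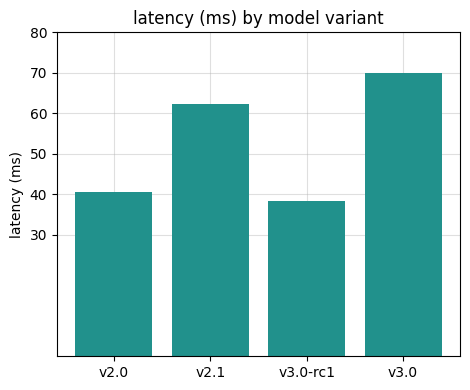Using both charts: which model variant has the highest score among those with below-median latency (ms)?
Chart 2 median latency (ms) ≈ 50; below-median model variants: v2.0, v3.0-rc1. Among those, v2.0 has the highest score (≈ 0.8).

v2.0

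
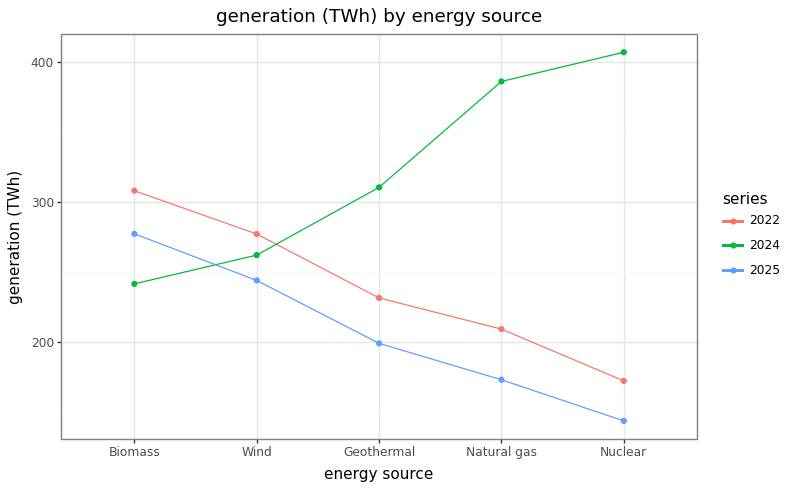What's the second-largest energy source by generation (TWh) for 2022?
Wind

Top 3 for 2022: Biomass ≈ 300, Wind ≈ 275, Geothermal ≈ 225.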